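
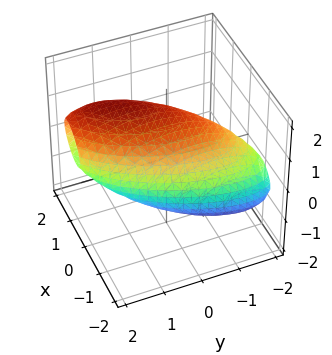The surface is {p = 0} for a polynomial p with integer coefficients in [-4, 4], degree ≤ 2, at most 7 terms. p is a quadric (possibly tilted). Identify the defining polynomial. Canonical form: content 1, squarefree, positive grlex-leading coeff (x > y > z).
Degree: no degree-1 surface has this shape, so deg p = 2.
Reading off the gridlines: among the integer gridlines, it crosses the x-axis at x ∈ {-1, 1}; among the integer gridlines, it crosses the z-axis at z ∈ {-1, 1}.
Together with the visible shape, these determine p as stated.

3*x^2 - 2*x*y - 3*x*z + y^2 + 3*z^2 - 3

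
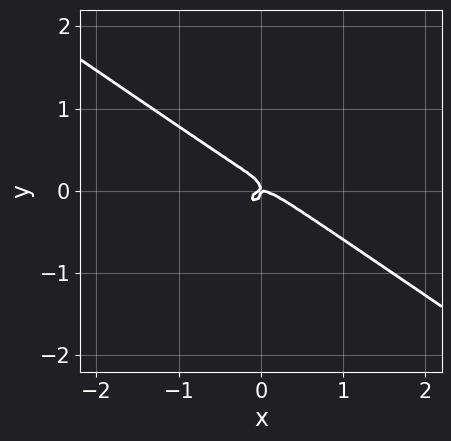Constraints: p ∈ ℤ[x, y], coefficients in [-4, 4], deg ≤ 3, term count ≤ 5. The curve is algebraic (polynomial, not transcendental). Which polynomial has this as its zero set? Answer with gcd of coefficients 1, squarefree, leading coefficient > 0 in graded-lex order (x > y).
3*x^3 + 3*x^2*y + 3*y^3 + x*y

deg p = 3.
Checking where it meets the axes: one x-axis crossing is at x = 0; it meets the y-axis at y = 0 (among the integer gridlines).
These observations pin down the coefficients.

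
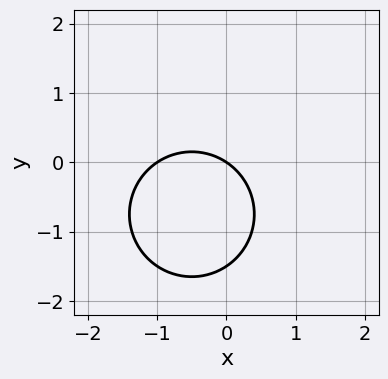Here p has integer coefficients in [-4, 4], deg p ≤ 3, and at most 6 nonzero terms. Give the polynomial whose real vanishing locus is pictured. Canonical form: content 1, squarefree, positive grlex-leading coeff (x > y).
2*x^2 + 2*y^2 + 2*x + 3*y

First, degree: the shape is more complex than any degree-1 curve, so deg p = 2.
Next, from the axis intercepts and sections: it crosses the y-axis at the gridline y = 0; the x-axis gridline crossings are at x ∈ {-1, 0}.
Finally, fitting integer coefficients to these (and the overall shape) gives p.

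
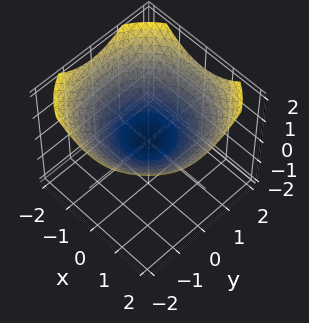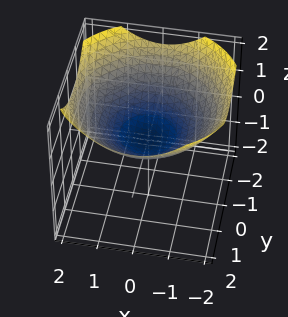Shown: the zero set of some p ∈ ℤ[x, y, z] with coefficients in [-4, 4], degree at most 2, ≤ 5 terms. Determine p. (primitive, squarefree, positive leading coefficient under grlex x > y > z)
x^2 + y^2 - 3*z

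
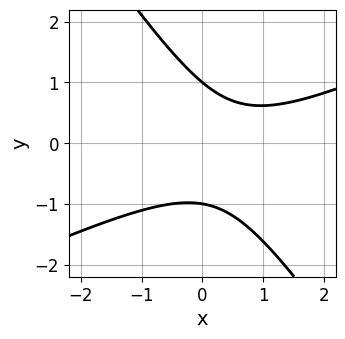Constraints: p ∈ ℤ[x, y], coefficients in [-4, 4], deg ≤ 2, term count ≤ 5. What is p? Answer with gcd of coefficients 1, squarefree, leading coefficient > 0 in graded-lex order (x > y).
1. deg p = 2. A generic line meets the curve in up to 2 points.
2. Checking where it meets the axes: no x-intercept at any integer in the box; among the integer gridlines, it crosses the y-axis at y ∈ {-1, 1}.
3. Matching integer coefficients to the picture gives p.

2*x^2 - 3*x*y - 3*y^2 - 2*x + 3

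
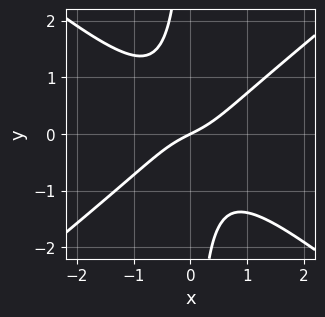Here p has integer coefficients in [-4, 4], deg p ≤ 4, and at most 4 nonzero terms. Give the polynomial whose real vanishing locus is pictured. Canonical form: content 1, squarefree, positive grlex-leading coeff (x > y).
2*x^3 - 3*x*y^2 + x - 2*y

(a) Degree: the shape is more complex than any degree-2 curve, so deg p = 3.
(b) From the axis intercepts and sections: it crosses the y-axis at the gridline y = 0; it meets the x-axis at x = 0 (among the integer gridlines).
(c) Putting this together gives p.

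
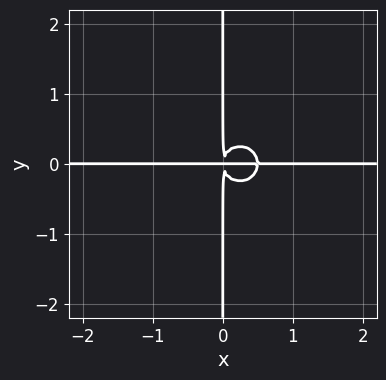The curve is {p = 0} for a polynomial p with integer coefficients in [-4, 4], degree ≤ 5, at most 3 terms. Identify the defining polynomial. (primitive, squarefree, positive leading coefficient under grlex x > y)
(a) deg p = 4.
(b) Checking where it meets the axes: the visible x-axis segment lies entirely on the curve; the visible y-axis segment lies entirely on the curve.
(c) Matching integer coefficients to the picture gives p.

2*x^3*y + 2*x*y^3 - x^2*y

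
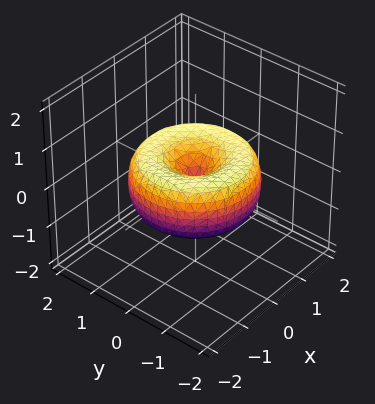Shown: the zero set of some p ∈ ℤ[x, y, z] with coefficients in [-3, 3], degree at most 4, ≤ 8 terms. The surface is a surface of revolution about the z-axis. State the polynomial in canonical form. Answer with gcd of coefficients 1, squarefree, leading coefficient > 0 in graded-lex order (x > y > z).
First, degree: no degree-3 surface has this shape, so deg p = 4.
Then, symmetries: every cross-section ⟂ z is a circle, so x, y appear only via x² + y².
Next, checking where it meets the axes: a circular section at z = 0 has radius between 1 and 2; it meets the y-axis at y = 0 (among the integer gridlines); it crosses the x-axis at the gridline x = 0; one z-axis crossing is at z = 0.
Finally, fitting integer coefficients to these (and the overall shape) gives p.

x^4 + 2*x^2*y^2 + y^4 - 2*x^2 - 2*y^2 + 2*z^2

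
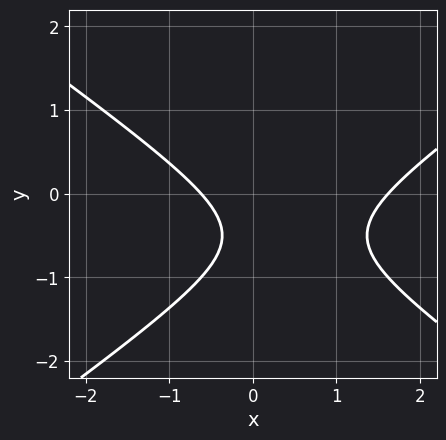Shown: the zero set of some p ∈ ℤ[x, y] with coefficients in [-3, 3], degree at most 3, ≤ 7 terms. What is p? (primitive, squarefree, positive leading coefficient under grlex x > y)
(a) Degree: the shape is more complex than any degree-1 curve, so deg p = 2.
(b) From the axis intercepts and sections: no y-intercept at any integer in the box.
(c) Putting this together gives p.

x^2 - 2*y^2 - x - 2*y - 1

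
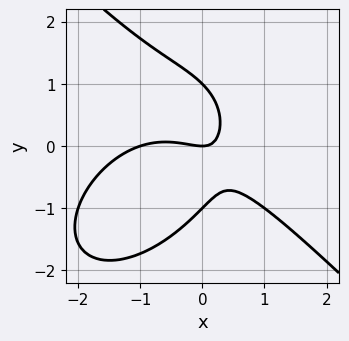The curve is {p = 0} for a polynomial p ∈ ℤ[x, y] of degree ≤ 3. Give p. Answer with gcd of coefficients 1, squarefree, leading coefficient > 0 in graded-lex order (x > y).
1. Degree: no degree-2 curve has this shape, so deg p = 3.
2. Checking where it meets the axes: among the integer gridlines, it crosses the y-axis at y ∈ {-1, 0, 1}; among the integer gridlines, it crosses the x-axis at x ∈ {-1, 0}.
3. Matching integer coefficients to the picture gives p.

x^3 + y^3 + x^2 + 2*x*y - y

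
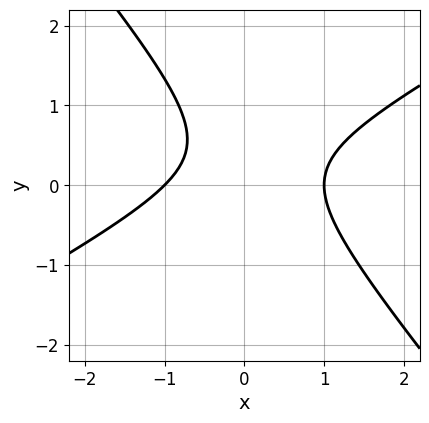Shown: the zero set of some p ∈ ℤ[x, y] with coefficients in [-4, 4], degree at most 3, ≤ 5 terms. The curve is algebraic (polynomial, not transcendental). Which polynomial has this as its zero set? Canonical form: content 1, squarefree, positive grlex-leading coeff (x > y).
2*x^2 - 2*x*y - 3*y^2 + 2*y - 2

1. deg p = 2. A generic line meets the curve in up to 2 points.
2. Observable constraints: among the integer gridlines, it crosses the x-axis at x ∈ {-1, 1}; the curve avoids every integer y-axis point in the box.
3. These observations pin down the coefficients.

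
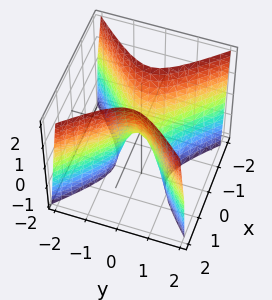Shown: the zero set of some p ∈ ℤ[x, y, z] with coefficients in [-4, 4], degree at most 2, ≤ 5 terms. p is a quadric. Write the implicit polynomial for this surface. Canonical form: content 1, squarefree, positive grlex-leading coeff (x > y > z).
First, the degree is 2 — a saddle surface; a quadric.
Then, symmetries: mirror symmetry x ↦ −x ⇒ only even powers of x; it's symmetric under y → −y, forcing even powers of y.
Next, checking where it meets the axes: it meets the z-axis at z = 0 (among the integer gridlines); it crosses the y-axis at the gridline y = 0; it meets the x-axis at x = 0 (among the integer gridlines).
Finally, putting this together gives p.

3*x^2 - 3*y^2 - z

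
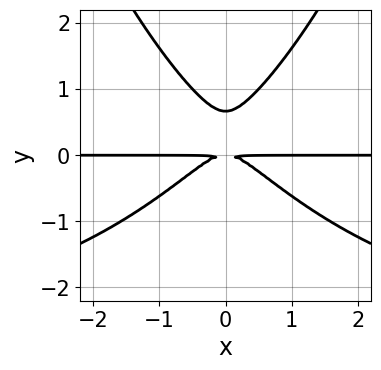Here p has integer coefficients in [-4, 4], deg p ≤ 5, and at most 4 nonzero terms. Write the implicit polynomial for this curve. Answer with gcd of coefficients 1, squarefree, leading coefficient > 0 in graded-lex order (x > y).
(a) deg p = 4. The shape is more complex than any degree-3 curve.
(b) Symmetries: it's symmetric under x → −x, forcing even powers of x.
(c) From the visible intercepts: the visible x-axis segment lies entirely on the curve.
(d) Solving for integer coefficients yields p as stated.

x^2*y^2 + 3*x^2*y - 3*y^3 + 2*y^2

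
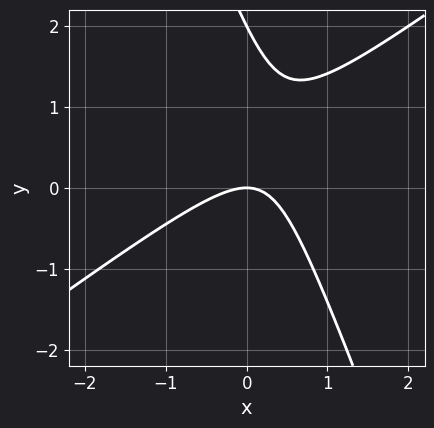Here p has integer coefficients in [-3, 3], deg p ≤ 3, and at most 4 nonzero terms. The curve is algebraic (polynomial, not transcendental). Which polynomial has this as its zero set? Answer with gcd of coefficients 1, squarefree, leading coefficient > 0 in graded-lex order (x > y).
2*x^2 - 2*x*y - y^2 + 2*y

1. deg p = 2. The shape is more complex than any degree-1 curve.
2. From the axis intercepts and sections: it crosses the x-axis at the gridline x = 0; among the integer gridlines, it crosses the y-axis at y ∈ {0, 2}.
3. Assembling these constraints gives the stated polynomial.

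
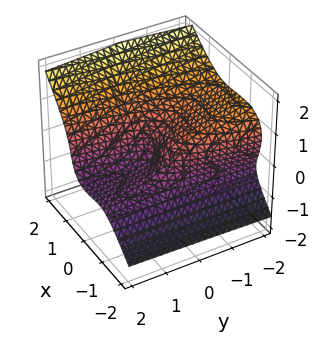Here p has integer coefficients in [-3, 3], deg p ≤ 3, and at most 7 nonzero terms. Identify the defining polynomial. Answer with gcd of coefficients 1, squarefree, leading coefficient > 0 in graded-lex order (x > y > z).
2*x^3 - 3*z^3 + 2*x^2 - y*z - y

(a) Degree: the shape is more complex than any degree-2 surface, so deg p = 3.
(b) Against the integer gridlines: it crosses the y-axis at the gridline y = 0; one z-axis crossing is at z = 0; among the integer gridlines, it crosses the x-axis at x ∈ {-1, 0}.
(c) These observations pin down the coefficients.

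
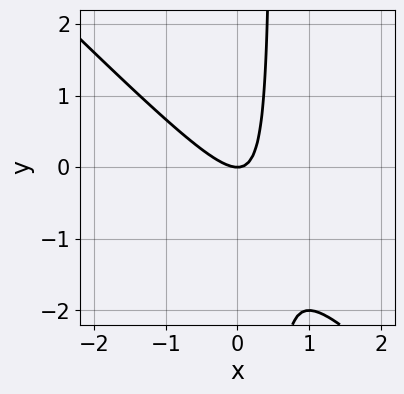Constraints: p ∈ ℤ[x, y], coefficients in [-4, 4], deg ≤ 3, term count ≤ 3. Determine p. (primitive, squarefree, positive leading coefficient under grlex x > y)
(a) The degree is 2 — a generic line meets the curve in up to 2 points.
(b) From the axis intercepts and sections: it meets the x-axis at x = 0 (among the integer gridlines); one y-axis crossing is at y = 0.
(c) Solving for integer coefficients yields p as stated.

2*x^2 + 2*x*y - y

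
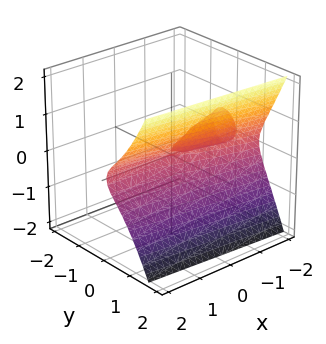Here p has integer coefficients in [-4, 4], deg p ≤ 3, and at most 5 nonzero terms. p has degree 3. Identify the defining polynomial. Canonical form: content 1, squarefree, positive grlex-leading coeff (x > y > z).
3*y^3 + x*y - 3*z^2

1. I count 2 distinct pieces. They look like related sheets of one shape, so recover p as a whole.
2. Degree: no degree-2 surface has this shape, so deg p = 3.
3. Observable constraints: one z-axis crossing is at z = 0; it crosses the y-axis at the gridline y = 0; every point of the x-axis in the box is on the surface.
4. Matching integer coefficients to the picture gives p.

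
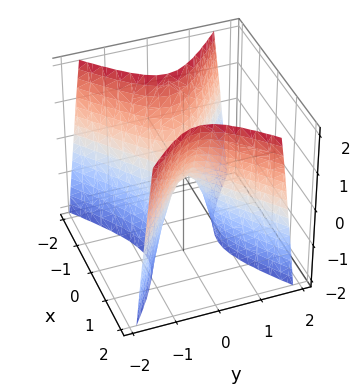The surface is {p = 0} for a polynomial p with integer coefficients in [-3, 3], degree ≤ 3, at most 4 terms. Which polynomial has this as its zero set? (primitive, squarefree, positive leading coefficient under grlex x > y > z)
The degree is 2 — a hyperbolic paraboloid; a quadric.
Symmetries: mirror symmetry y ↦ −y ⇒ only even powers of y; mirror symmetry x ↦ −x ⇒ only even powers of x.
From the visible intercepts: it crosses the z-axis at the gridline z = 0; it meets the x-axis at x = 0 (among the integer gridlines).
Solving for integer coefficients yields p as stated.

2*x^2 - 3*y^2 - z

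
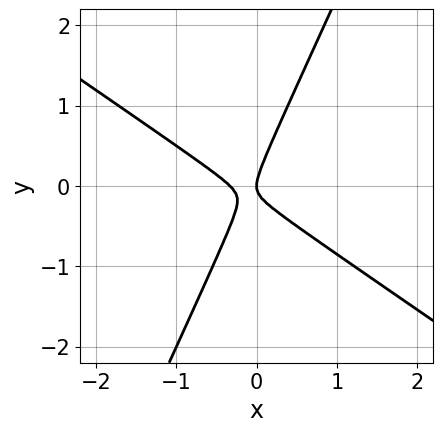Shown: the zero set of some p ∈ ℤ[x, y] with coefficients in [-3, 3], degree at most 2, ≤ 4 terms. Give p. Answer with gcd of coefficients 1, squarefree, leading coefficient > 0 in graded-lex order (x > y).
3*x^2 + 3*x*y - 2*y^2 + x

deg p = 2. No degree-1 curve has this shape.
Checking where it meets the axes: it meets the x-axis at x = 0 (among the integer gridlines); one y-axis crossing is at y = 0.
These observations pin down the coefficients.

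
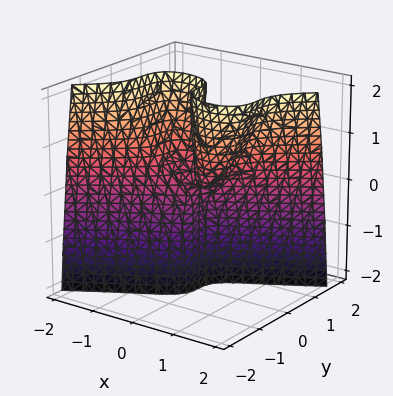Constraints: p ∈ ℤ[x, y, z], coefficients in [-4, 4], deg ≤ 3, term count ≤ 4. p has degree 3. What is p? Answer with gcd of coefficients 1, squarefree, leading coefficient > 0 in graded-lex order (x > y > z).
x^3 - 3*y^3 - x*z

First, degree: a generic line meets the surface in up to 3 points, so deg p = 3.
Then, observable constraints: it meets the x-axis at x = 0 (among the integer gridlines); it crosses the y-axis at the gridline y = 0; every point of the z-axis in the box is on the surface.
Finally, the integer polynomial consistent with all of this is the stated p.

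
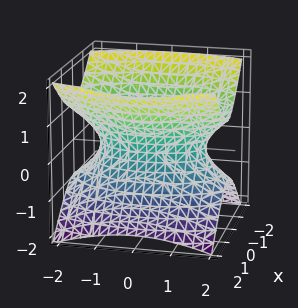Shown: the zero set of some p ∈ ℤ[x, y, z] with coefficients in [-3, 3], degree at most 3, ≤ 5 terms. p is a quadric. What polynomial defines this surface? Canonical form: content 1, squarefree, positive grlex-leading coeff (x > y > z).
(a) The degree is 2 — an hourglass — one-sheet hyperboloid; a quadric.
(b) Symmetries: the x ↦ −x reflection is a symmetry, so x appears only in even powers; the y ↦ −y reflection is a symmetry, so y appears only in even powers; mirror symmetry z ↦ −z ⇒ only even powers of z.
(c) Observable constraints: the surface avoids every integer z-axis point in the box.
(d) Fitting integer coefficients to these (and the overall shape) gives p.

3*x^2 + y^2 - 3*z^2 - 2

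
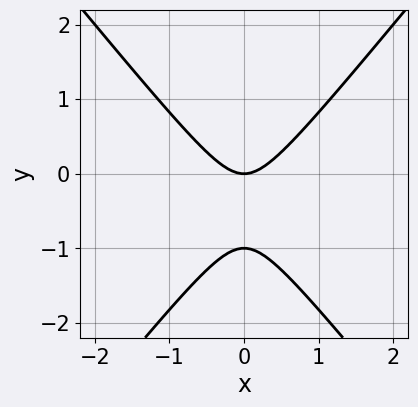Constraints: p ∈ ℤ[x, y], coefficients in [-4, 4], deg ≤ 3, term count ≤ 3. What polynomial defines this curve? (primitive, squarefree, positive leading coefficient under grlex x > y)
3*x^2 - 2*y^2 - 2*y

First, deg p = 2. The shape is more complex than any degree-1 curve.
Next, symmetries: the x ↦ −x reflection is a symmetry, so x appears only in even powers.
Then, checking where it meets the axes: one x-axis crossing is at x = 0; the y-axis gridline crossings are at y ∈ {-1, 0}.
Finally, putting this together gives p.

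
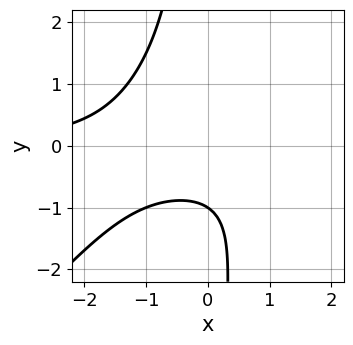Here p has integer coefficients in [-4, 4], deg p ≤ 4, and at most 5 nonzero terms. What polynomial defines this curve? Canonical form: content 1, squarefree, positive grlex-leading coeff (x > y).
(a) deg p = 3.
(b) Reading off the gridlines: no x-intercept at any integer in the box; it crosses the y-axis at the gridline y = -1.
(c) These observations pin down the coefficients.

2*x^2*y - 2*x*y^2 - 3*y - 3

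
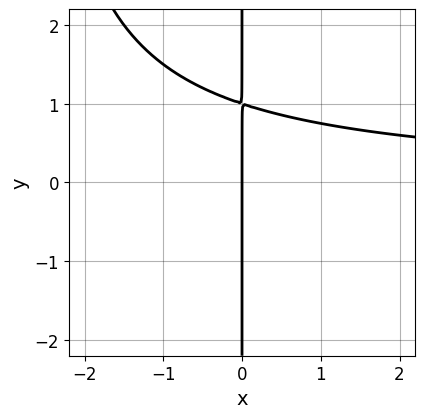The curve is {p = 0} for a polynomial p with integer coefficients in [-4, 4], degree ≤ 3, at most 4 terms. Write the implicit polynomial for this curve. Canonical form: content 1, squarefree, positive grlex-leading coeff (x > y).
(a) The degree is 3 — the shape is more complex than any degree-2 curve.
(b) Observable constraints: it meets the x-axis at x = 0 (among the integer gridlines); the visible y-axis segment lies entirely on the curve.
(c) Putting this together gives p.

x^2*y + 3*x*y - 3*x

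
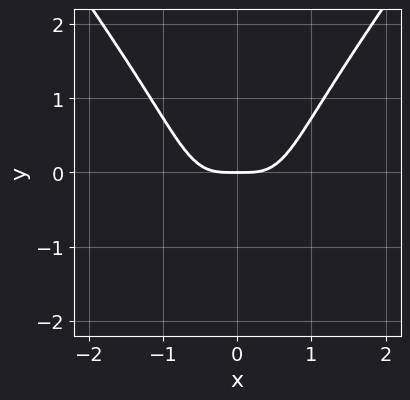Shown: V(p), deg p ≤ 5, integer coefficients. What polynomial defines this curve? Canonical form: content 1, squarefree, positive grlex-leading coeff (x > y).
2*x^4 - x^2*y^2 - x^2*y - y

1. deg p = 4.
2. Symmetries: it's symmetric under x → −x, forcing even powers of x.
3. From the axis intercepts and sections: one y-axis crossing is at y = 0; it crosses the x-axis at the gridline x = 0.
4. Solving for integer coefficients yields p as stated.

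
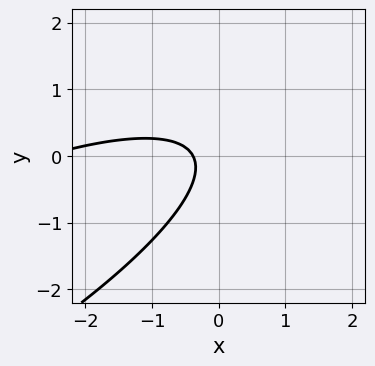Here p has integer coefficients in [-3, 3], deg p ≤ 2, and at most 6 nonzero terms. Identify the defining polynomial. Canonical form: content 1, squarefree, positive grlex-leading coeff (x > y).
x^2 - 3*x*y + 3*y^2 + 3*x + 1

(a) Degree: a generic line meets the curve in up to 2 points, so deg p = 2.
(b) Observable constraints: no y-intercept at any integer in the box.
(c) Matching integer coefficients to the picture gives p.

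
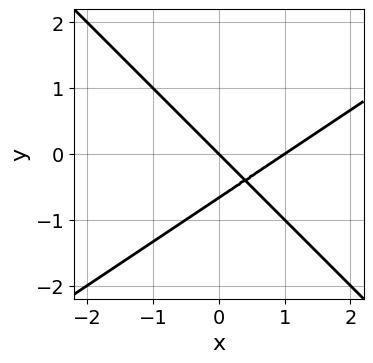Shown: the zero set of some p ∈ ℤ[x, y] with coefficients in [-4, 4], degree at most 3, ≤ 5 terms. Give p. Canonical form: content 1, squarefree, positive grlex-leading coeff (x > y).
2*x^2 - x*y - 3*y^2 - 2*x - 2*y

(a) The degree is 2 — the shape is more complex than any degree-1 curve.
(b) Observable constraints: one y-axis crossing is at y = 0; among the integer gridlines, it crosses the x-axis at x ∈ {0, 1}.
(c) Assembling these constraints gives the stated polynomial.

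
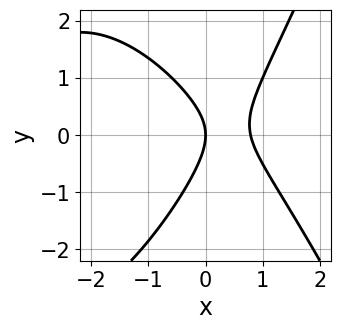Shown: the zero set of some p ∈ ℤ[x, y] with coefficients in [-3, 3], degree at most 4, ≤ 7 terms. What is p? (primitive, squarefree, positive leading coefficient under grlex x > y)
x^3 + 3*x^2 + x*y - 2*y^2 - 3*x

1. Degree: a generic line meets the curve in up to 3 points, so deg p = 3.
2. From the axis intercepts and sections: it crosses the x-axis at the gridline x = 0; it crosses the y-axis at the gridline y = 0.
3. Assembling these constraints gives the stated polynomial.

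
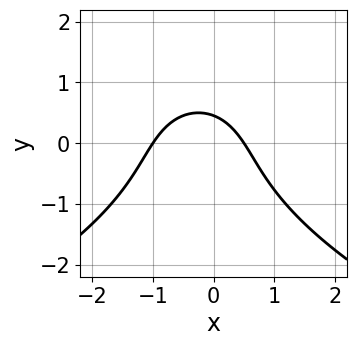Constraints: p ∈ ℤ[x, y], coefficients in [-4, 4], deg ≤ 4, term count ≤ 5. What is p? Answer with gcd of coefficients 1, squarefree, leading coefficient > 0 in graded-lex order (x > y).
y^3 + 2*x^2 + x + 2*y - 1

1. Degree: the shape is more complex than any degree-2 curve, so deg p = 3.
2. Checking where it meets the axes: one x-axis crossing is at x = -1.
3. These observations pin down the coefficients.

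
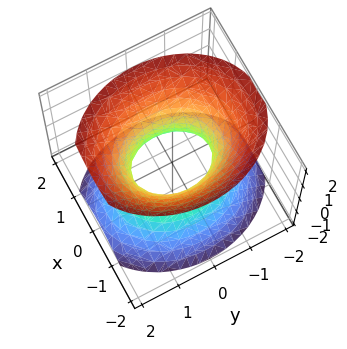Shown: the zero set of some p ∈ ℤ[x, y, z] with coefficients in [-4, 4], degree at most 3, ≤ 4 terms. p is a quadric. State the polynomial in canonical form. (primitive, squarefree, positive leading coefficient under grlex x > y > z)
3*x^2 + 2*y^2 - 2*z^2 - 2

1. The degree is 2 — an hourglass — one-sheet hyperboloid; a quadric.
2. Symmetries: it's symmetric under z → −z, forcing even powers of z; it's symmetric under x → −x, forcing even powers of x; the y ↦ −y reflection is a symmetry, so y appears only in even powers.
3. Against the integer gridlines: it misses every integer gridline on the z-axis; among the integer gridlines, it crosses the y-axis at y ∈ {-1, 1}.
4. The integer polynomial consistent with all of this is the stated p.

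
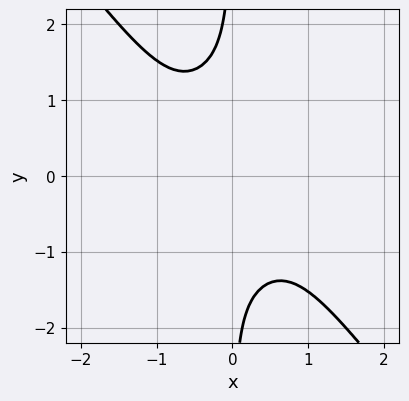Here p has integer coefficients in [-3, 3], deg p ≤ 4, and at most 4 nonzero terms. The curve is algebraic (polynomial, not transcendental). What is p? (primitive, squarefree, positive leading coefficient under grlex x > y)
3*x^4 + 2*x^2*y^2 + 3*x*y^3 + 3

1. deg p = 4. No degree-3 curve has this shape.
2. From the axis intercepts and sections: the curve avoids every integer y-axis point in the box; it misses every integer gridline on the x-axis.
3. Together with the visible shape, these determine p as stated.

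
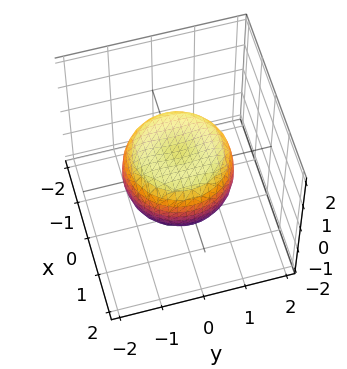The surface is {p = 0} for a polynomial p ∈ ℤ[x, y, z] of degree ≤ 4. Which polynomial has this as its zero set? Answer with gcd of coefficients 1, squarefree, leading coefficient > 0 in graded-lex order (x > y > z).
2*x^4 + 4*x^2*y^2 + 2*y^4 - 2*x^2 - 2*y^2 + 3*z^2 - 2

1. Degree: no degree-3 surface has this shape, so deg p = 4.
2. Symmetry: every cross-section ⟂ z is a circle, so x, y appear only via x² + y².
3. Observable constraints: a circular section at z = 0 has radius between 1 and 2.
4. Fitting integer coefficients to these (and the overall shape) gives p.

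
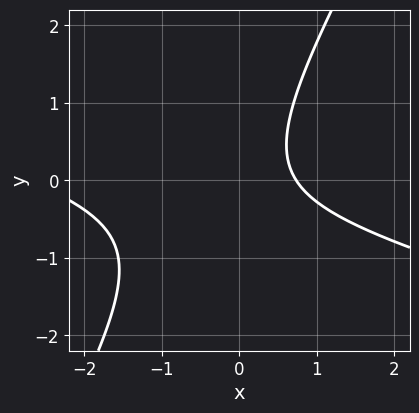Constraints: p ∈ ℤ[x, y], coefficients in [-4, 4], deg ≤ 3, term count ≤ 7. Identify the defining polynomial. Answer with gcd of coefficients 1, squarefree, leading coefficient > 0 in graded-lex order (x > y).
First, deg p = 2. The shape is more complex than any degree-1 curve.
Then, from the axis intercepts and sections: no y-intercept at any integer in the box.
Finally, the integer polynomial consistent with all of this is the stated p.

x^2 + 3*x*y - 2*y^2 + 2*x - 2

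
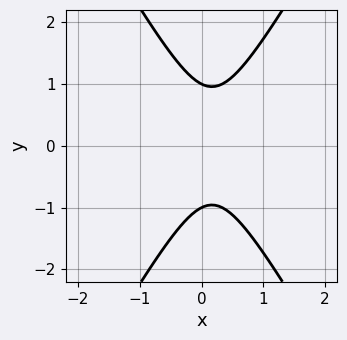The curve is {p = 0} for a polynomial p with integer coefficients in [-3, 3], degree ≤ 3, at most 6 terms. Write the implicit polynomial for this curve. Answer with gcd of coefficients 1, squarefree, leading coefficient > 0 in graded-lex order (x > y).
Degree: the shape is more complex than any degree-1 curve, so deg p = 2.
Symmetries: the y ↦ −y reflection is a symmetry, so y appears only in even powers.
Observable constraints: the y-axis gridline crossings are at y ∈ {-1, 1}; no x-intercept at any integer in the box.
Solving for integer coefficients yields p as stated.

3*x^2 - y^2 - x + 1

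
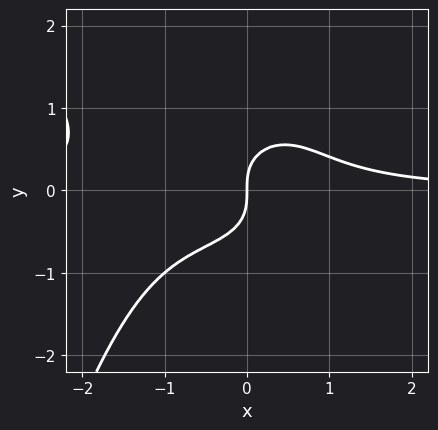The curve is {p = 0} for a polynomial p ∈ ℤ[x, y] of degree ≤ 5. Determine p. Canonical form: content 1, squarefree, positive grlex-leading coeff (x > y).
deg p = 4. A generic line meets the curve in up to 4 points.
Reading off the gridlines: one y-axis crossing is at y = 0; one x-axis crossing is at x = 0.
Together with the visible shape, these determine p as stated.

2*x^3*y + x^2*y^2 + 2*x^2*y + 3*y^3 - 2*x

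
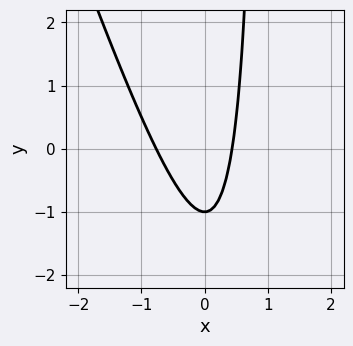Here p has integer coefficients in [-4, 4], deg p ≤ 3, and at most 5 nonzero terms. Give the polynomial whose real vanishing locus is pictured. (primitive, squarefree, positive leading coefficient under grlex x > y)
3*x^2 + x*y + x - y - 1

First, the degree is 2 — the shape is more complex than any degree-1 curve.
Next, against the integer gridlines: one y-axis crossing is at y = -1.
Finally, putting this together gives p.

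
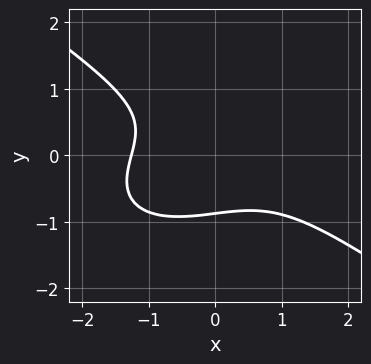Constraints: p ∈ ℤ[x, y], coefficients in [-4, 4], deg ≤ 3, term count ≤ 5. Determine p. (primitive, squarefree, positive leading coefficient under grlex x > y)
x^3 + 3*y^3 + x*y + 2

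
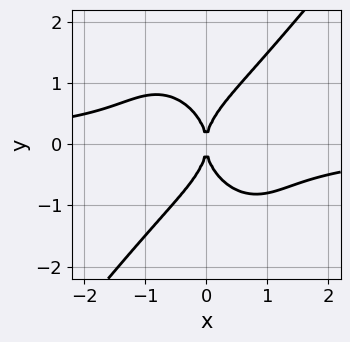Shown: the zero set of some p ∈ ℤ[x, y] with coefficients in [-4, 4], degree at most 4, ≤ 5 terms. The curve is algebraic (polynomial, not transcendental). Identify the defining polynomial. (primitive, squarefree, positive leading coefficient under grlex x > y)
2*x^3*y - y^4 + 2*x^2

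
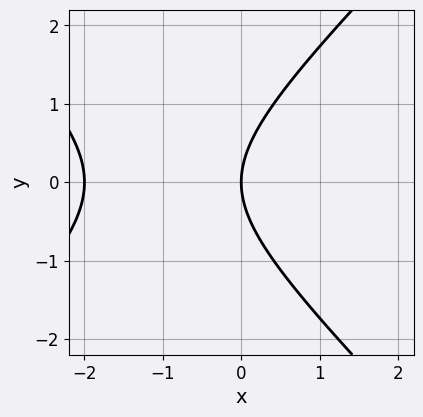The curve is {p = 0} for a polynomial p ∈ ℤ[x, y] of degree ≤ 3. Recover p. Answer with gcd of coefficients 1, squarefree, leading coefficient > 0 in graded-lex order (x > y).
(a) The degree is 2 — the shape is more complex than any degree-1 curve.
(b) Symmetries: it's symmetric under y → −y, forcing even powers of y.
(c) From the visible intercepts: one y-axis crossing is at y = 0; among the integer gridlines, it crosses the x-axis at x ∈ {-2, 0}.
(d) Fitting integer coefficients to these (and the overall shape) gives p.

x^2 - y^2 + 2*x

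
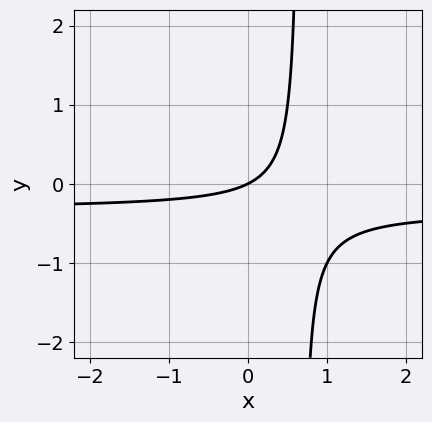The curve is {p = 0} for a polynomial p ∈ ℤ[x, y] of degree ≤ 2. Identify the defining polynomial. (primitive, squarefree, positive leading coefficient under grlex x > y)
(a) The degree is 2 — the shape is more complex than any degree-1 curve.
(b) From the axis intercepts and sections: it meets the x-axis at x = 0 (among the integer gridlines); one y-axis crossing is at y = 0.
(c) Together with the visible shape, these determine p as stated.

3*x*y + x - 2*y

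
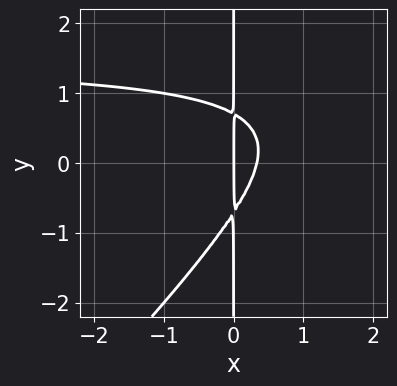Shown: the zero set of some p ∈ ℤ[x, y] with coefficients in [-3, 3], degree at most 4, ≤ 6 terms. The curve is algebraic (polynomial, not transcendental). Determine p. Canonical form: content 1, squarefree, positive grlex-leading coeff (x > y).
2*x^2*y - 2*x*y^2 - 3*x^2 + x

1. deg p = 3.
2. Observable constraints: it crosses the x-axis at the gridline x = 0; the visible y-axis segment lies entirely on the curve.
3. Putting this together gives p.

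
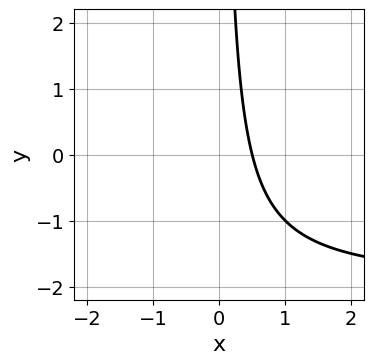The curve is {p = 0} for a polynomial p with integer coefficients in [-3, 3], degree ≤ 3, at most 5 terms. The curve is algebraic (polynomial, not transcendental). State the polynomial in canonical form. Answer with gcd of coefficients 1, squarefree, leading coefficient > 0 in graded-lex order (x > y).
(a) Degree: the shape is more complex than any degree-1 curve, so deg p = 2.
(b) Observable constraints: the curve avoids every integer y-axis point in the box.
(c) Together with the visible shape, these determine p as stated.

x*y + 2*x - 1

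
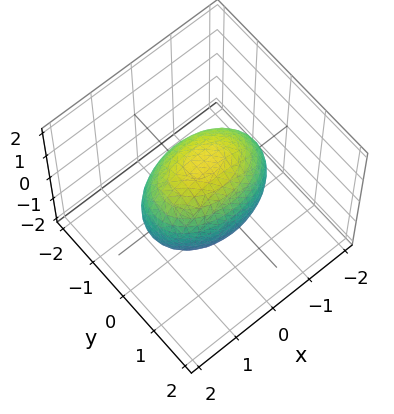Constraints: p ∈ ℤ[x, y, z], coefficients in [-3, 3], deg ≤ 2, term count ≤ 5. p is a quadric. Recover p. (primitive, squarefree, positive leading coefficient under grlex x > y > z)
x^2 + 2*y^2 + z^2 - 2

The degree is 2 — bounded and convex; a quadric.
Symmetries: mirror symmetry x ↦ −x ⇒ only even powers of x; mirror symmetry z ↦ −z ⇒ only even powers of z; it's symmetric under y → −y, forcing even powers of y.
Checking where it meets the axes: among the integer gridlines, it crosses the y-axis at y ∈ {-1, 1}.
The integer polynomial consistent with all of this is the stated p.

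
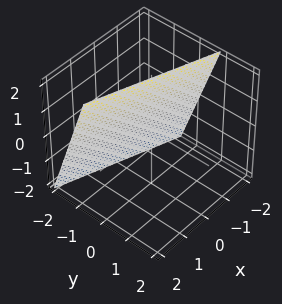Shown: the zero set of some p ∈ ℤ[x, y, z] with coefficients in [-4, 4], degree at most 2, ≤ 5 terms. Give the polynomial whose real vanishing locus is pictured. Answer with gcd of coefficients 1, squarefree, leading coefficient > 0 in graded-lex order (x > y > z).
x + 3*y - z + 2

(a) The degree is 1 — the surface is flat (a plane).
(b) From the axis intercepts and sections: one x-axis crossing is at x = -2; it meets the z-axis at z = 2 (among the integer gridlines).
(c) Assembling these constraints gives the stated polynomial.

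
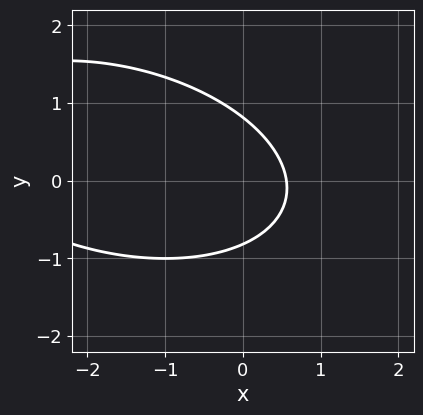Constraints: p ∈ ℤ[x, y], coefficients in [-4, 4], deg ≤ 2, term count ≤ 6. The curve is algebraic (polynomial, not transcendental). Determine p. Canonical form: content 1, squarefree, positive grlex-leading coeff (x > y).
x^2 + x*y + 3*y^2 + 3*x - 2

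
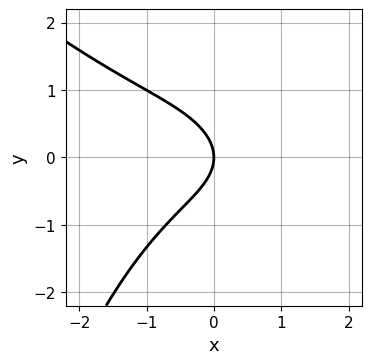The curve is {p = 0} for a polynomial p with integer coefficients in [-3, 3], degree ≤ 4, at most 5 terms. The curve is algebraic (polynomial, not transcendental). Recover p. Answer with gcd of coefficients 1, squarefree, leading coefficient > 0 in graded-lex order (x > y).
deg p = 3. The shape is more complex than any degree-2 curve.
Observable constraints: it meets the y-axis at y = 0 (among the integer gridlines); one x-axis crossing is at x = 0.
Fitting integer coefficients to these (and the overall shape) gives p.

x^3 + x^2*y + 3*y^2 + 3*x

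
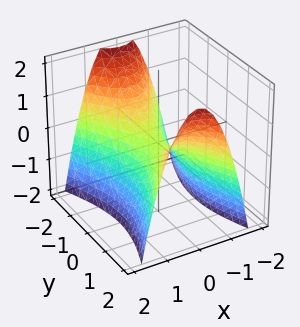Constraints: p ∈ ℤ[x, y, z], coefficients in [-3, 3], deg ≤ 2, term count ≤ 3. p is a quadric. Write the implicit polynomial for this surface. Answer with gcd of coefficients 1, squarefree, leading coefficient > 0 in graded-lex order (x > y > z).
3*x^2 - y^2 + 2*z

(a) deg p = 2. A hyperbolic paraboloid; a quadric.
(b) Symmetries: mirror symmetry x ↦ −x ⇒ only even powers of x; it's symmetric under y → −y, forcing even powers of y.
(c) Checking where it meets the axes: one y-axis crossing is at y = 0; it meets the z-axis at z = 0 (among the integer gridlines).
(d) Together with the visible shape, these determine p as stated.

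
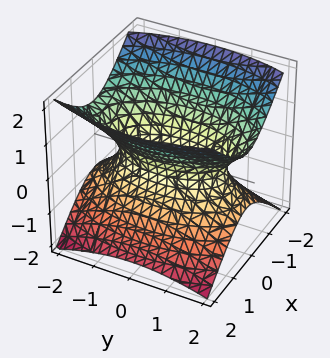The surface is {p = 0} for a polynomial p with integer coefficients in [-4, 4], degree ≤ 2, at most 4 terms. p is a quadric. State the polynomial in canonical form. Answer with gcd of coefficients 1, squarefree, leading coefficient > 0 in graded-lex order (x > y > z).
(a) The degree is 2 — one connected sheet with a waist; a quadric.
(b) Symmetries: it's symmetric under y → −y, forcing even powers of y; mirror symmetry z ↦ −z ⇒ only even powers of z; mirror symmetry x ↦ −x ⇒ only even powers of x.
(c) From the axis intercepts and sections: no z-intercept at any integer in the box.
(d) Matching integer coefficients to the picture gives p.

3*x^2 + y^2 - 3*z^2 - 2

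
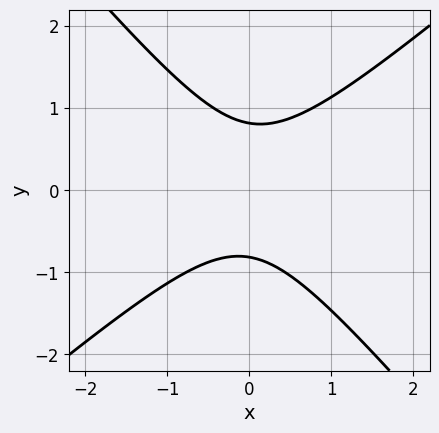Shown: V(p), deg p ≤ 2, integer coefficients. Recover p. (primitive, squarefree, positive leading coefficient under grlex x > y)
3*x^2 - x*y - 3*y^2 + 2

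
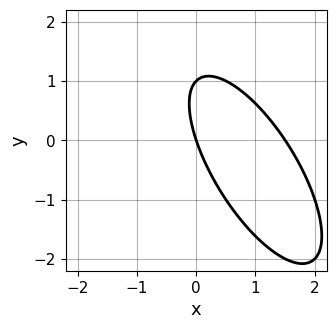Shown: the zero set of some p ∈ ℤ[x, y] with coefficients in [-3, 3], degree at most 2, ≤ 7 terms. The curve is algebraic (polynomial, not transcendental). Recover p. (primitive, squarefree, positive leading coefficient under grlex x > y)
Degree: a generic line meets the curve in up to 2 points, so deg p = 2.
Against the integer gridlines: it meets the x-axis at x = 0 (among the integer gridlines); among the integer gridlines, it crosses the y-axis at y ∈ {0, 1}.
Matching integer coefficients to the picture gives p.

2*x^2 + 2*x*y + y^2 - 3*x - y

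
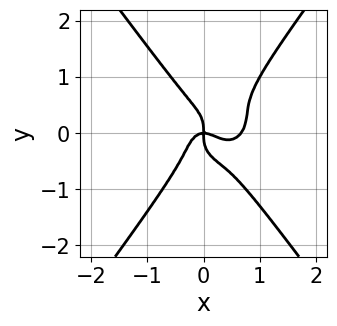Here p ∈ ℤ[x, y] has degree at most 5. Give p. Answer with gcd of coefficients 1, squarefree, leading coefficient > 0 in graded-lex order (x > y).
3*x^4 + 2*x^2*y^2 - 2*y^4 - 2*x^3 - x*y

First, deg p = 4. The shape is more complex than any degree-3 curve.
Then, from the axis intercepts and sections: one x-axis crossing is at x = 0; one y-axis crossing is at y = 0.
Finally, these observations pin down the coefficients.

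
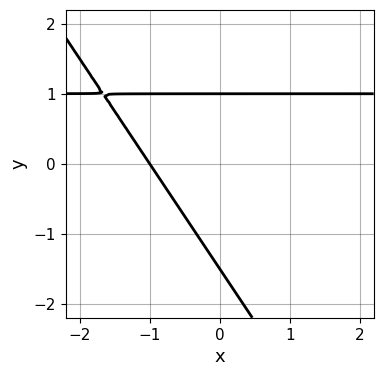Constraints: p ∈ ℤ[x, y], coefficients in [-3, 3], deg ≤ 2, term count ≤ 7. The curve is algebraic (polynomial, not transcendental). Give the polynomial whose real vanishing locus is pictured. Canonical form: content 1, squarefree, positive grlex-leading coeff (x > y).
3*x*y + 2*y^2 - 3*x + y - 3

(a) Degree: a generic line meets the curve in up to 2 points, so deg p = 2.
(b) From the axis intercepts and sections: it meets the x-axis at x = -1 (among the integer gridlines); it meets the y-axis at y = 1 (among the integer gridlines).
(c) The integer polynomial consistent with all of this is the stated p.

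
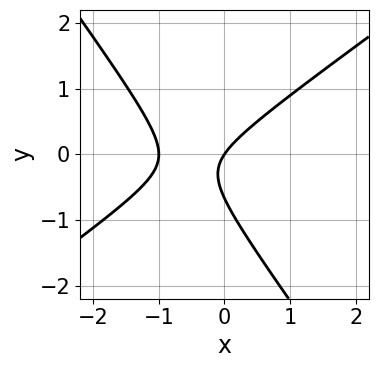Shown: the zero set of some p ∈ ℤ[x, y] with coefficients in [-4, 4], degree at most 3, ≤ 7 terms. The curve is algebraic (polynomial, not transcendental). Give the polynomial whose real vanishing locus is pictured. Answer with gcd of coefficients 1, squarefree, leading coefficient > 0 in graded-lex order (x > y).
3*x^2 - 2*x*y - 3*y^2 + 3*x - 2*y

1. The degree is 2 — no degree-1 curve has this shape.
2. Reading off the gridlines: it meets the y-axis at y = 0 (among the integer gridlines); the x-axis gridline crossings are at x ∈ {-1, 0}.
3. Together with the visible shape, these determine p as stated.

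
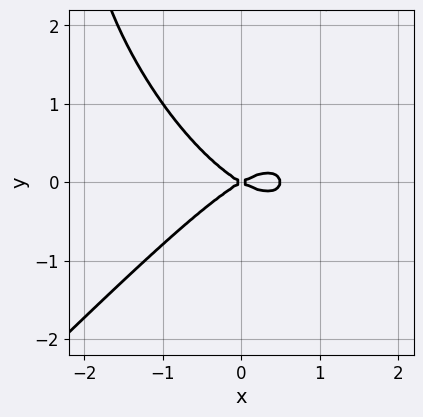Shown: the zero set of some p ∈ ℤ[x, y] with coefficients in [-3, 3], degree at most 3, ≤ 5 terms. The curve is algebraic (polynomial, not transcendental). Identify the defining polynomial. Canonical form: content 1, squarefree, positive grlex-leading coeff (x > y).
2*x^3 - x*y^2 - y^3 - x^2 + 3*y^2

First, deg p = 3.
Next, from the visible intercepts: one x-axis crossing is at x = 0; it crosses the y-axis at the gridline y = 0.
Finally, assembling these constraints gives the stated polynomial.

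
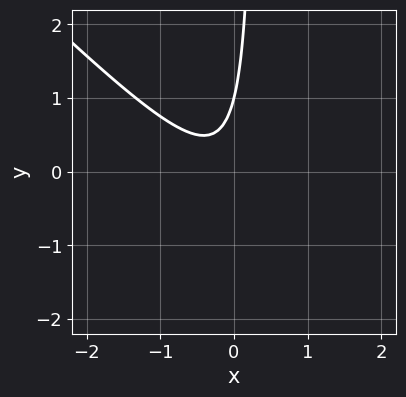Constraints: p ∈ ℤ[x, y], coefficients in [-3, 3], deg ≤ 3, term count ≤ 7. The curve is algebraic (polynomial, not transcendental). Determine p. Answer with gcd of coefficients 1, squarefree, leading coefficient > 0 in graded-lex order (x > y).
3*x^2 + 3*x*y + x - y + 1

First, the degree is 2 — no degree-1 curve has this shape.
Then, observable constraints: it meets the y-axis at y = 1 (among the integer gridlines); the curve avoids every integer x-axis point in the box.
Finally, fitting integer coefficients to these (and the overall shape) gives p.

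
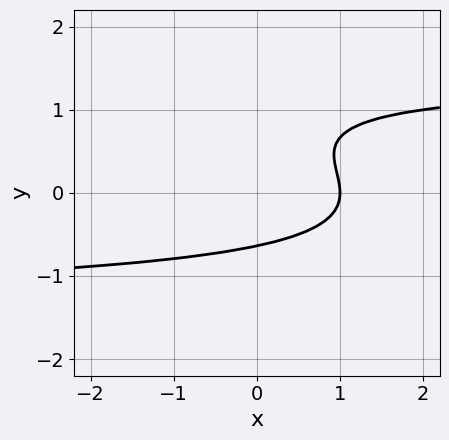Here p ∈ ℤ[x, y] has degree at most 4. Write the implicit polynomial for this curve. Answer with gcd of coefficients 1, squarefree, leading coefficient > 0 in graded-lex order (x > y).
x*y^2 + 3*y^3 - 3*y^2 - 2*x + 2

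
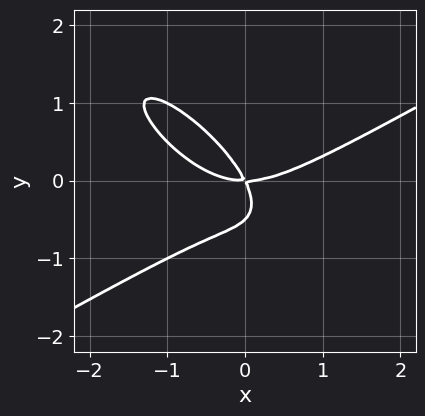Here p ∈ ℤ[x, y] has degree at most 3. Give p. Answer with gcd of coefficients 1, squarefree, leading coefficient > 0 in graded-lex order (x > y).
x^3 - 2*x*y^2 - 2*y^3 - 2*x*y - y^2

1. deg p = 3. A generic line meets the curve in up to 3 points.
2. Reading off the gridlines: it crosses the y-axis at the gridline y = 0; one x-axis crossing is at x = 0.
3. Solving for integer coefficients yields p as stated.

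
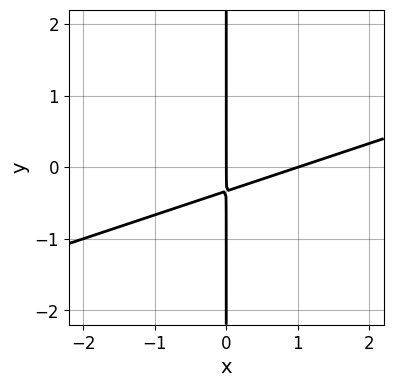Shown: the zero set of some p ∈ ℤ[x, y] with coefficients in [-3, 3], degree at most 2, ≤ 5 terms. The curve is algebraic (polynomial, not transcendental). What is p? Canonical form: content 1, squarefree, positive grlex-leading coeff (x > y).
(a) Degree: a generic line meets the curve in up to 2 points, so deg p = 2.
(b) Observable constraints: the x-axis gridline crossings are at x ∈ {0, 1}; the visible y-axis segment lies entirely on the curve.
(c) Putting this together gives p.

x^2 - 3*x*y - x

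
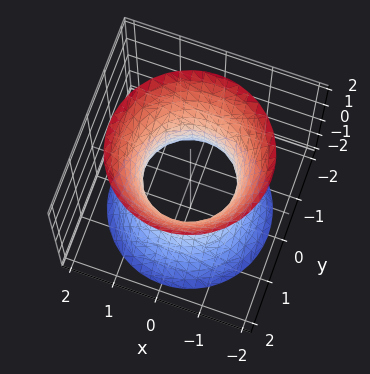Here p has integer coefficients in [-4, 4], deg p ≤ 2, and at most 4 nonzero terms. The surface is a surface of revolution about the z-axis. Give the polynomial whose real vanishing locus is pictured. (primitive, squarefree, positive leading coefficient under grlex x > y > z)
(a) deg p = 2.
(b) Symmetries: the surface is invariant under rotation about z: p = q(x² + y², z).
(c) Observable constraints: a circular section at z = 0 has radius exactly 1; among the integer gridlines, it crosses the x-axis at x ∈ {-1, 1}; among the integer gridlines, it crosses the y-axis at y ∈ {-1, 1}.
(d) Matching integer coefficients to the picture gives p.

2*x^2 + 2*y^2 - z^2 - 2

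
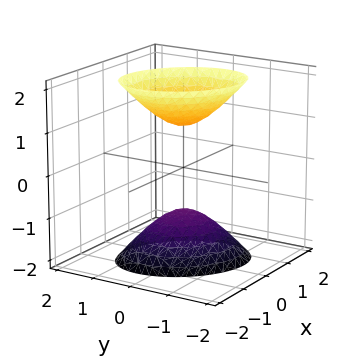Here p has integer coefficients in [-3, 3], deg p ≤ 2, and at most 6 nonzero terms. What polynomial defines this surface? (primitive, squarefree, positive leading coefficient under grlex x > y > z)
2*x^2 + x*y + 2*y^2 - z^2 + 1

There are 2 components. They look like related sheets of one shape, so recover p as a whole.
The degree is 2 — a generic line meets the surface in up to 2 points.
From the axis intercepts and sections: among the integer gridlines, it crosses the z-axis at z ∈ {-1, 1}; it misses every integer gridline on the y-axis; it misses every integer gridline on the x-axis.
Putting this together gives p.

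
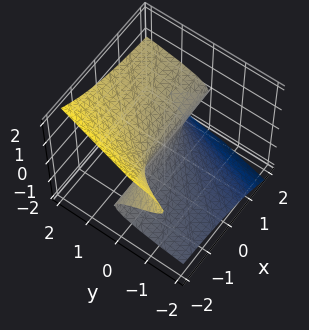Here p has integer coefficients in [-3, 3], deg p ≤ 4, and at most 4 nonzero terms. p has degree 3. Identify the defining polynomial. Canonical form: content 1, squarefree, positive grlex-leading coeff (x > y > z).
1. The degree is 3 — no degree-2 surface has this shape.
2. Checking where it meets the axes: it meets the z-axis at z = 0 (among the integer gridlines); every point of the x-axis in the box is on the surface; it meets the y-axis at y = 0 (among the integer gridlines).
3. Matching integer coefficients to the picture gives p.

x*z^2 + z^3 - y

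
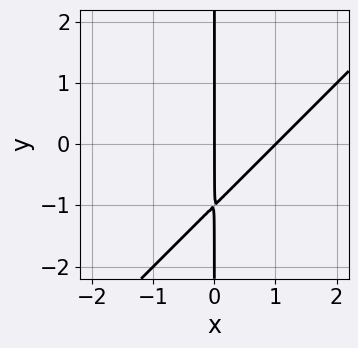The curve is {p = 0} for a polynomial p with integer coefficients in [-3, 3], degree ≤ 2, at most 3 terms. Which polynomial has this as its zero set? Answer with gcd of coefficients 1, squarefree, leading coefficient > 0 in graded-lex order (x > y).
x^2 - x*y - x

(a) Degree: the shape is more complex than any degree-1 curve, so deg p = 2.
(b) Against the integer gridlines: among the integer gridlines, it crosses the x-axis at x ∈ {0, 1}; the visible y-axis segment lies entirely on the curve.
(c) Solving for integer coefficients yields p as stated.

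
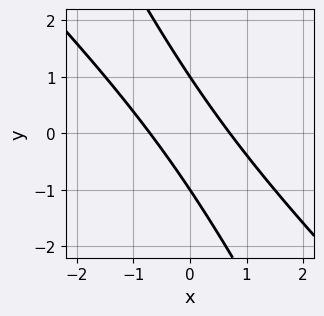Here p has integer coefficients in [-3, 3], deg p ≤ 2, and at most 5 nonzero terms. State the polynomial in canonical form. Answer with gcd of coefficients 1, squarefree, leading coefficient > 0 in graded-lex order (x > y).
deg p = 2. The shape is more complex than any degree-1 curve.
From the visible intercepts: the y-axis gridline crossings are at y ∈ {-1, 1}.
Solving for integer coefficients yields p as stated.

2*x^2 + 3*x*y + y^2 - 1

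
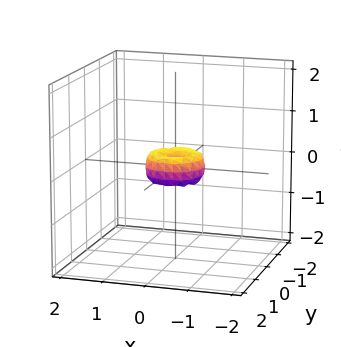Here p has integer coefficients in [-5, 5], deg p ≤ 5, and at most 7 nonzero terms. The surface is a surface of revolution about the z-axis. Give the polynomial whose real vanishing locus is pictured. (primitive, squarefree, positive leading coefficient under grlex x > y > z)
2*x^4 + 4*x^2*y^2 + 2*y^4 - x^2 - y^2 + z^2

1. Degree: no degree-3 surface has this shape, so deg p = 4.
2. Symmetries: rotational symmetry about the z-axis ⇒ p depends on x, y only through x² + y².
3. From the visible intercepts: it crosses the y-axis at the gridline y = 0; a circular section at z = 0 has radius between 0 and 1; it meets the z-axis at z = 0 (among the integer gridlines); it crosses the x-axis at the gridline x = 0.
4. Matching integer coefficients to the picture gives p.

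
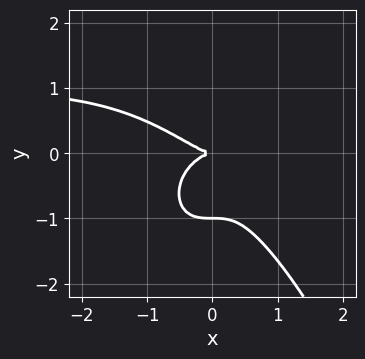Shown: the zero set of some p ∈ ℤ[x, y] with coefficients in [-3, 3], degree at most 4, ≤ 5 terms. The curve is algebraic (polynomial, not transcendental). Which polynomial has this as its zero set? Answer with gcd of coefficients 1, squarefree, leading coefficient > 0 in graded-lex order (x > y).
2*x^3*y - 2*x^3 - 3*y^3 - 3*y^2

(a) Degree: no degree-3 curve has this shape, so deg p = 4.
(b) Reading off the gridlines: among the integer gridlines, it crosses the y-axis at y ∈ {-1, 0}; one x-axis crossing is at x = 0.
(c) The integer polynomial consistent with all of this is the stated p.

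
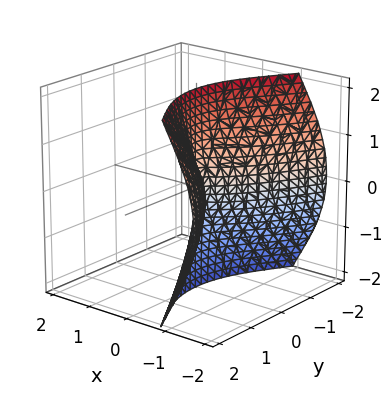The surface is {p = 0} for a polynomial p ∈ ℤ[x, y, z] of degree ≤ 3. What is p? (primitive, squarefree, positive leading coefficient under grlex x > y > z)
(a) The degree is 3 — the shape is more complex than any degree-2 surface.
(b) Checking where it meets the axes: every point of the z-axis in the box is on the surface; it crosses the x-axis at the gridline x = 0; it crosses the y-axis at the gridline y = 0.
(c) Fitting integer coefficients to these (and the overall shape) gives p.

x^3 + x*z^2 + y^2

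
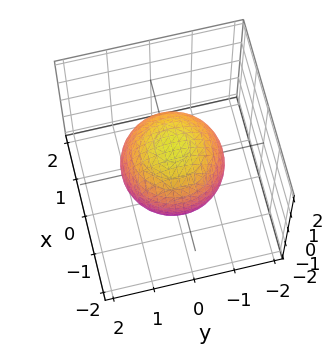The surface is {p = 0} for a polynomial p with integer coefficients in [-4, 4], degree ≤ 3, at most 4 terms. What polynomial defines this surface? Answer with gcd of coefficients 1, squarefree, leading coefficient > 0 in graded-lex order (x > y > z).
2*x^2 + 2*y^2 + 2*z^2 - 3

deg p = 2. Bounded and convex; a quadric.
Symmetries: every cross-section ⟂ z is a circle, so x, y appear only via x² + y²; the z ↦ −z reflection is a symmetry, so z appears only in even powers.
Reading off the gridlines: a circular section at z = 0 has radius between 1 and 2.
These observations pin down the coefficients.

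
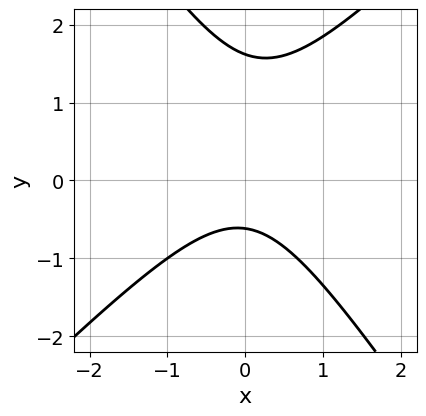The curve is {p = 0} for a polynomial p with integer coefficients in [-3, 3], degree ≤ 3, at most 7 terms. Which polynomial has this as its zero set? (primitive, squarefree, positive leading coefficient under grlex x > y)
3*x^2 - x*y - 2*y^2 + 2*y + 2

First, degree: the shape is more complex than any degree-1 curve, so deg p = 2.
Next, from the visible intercepts: no x-intercept at any integer in the box.
Finally, the integer polynomial consistent with all of this is the stated p.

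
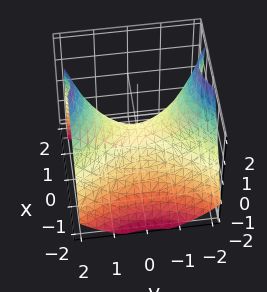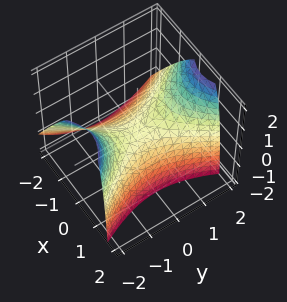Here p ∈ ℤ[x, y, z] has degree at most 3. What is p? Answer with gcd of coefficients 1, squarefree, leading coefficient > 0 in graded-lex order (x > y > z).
2*x^2 - x*z - y^2 + 2*z

The degree is 2 — the shape is more complex than any degree-1 surface.
Against the integer gridlines: it meets the x-axis at x = 0 (among the integer gridlines); it crosses the z-axis at the gridline z = 0; it crosses the y-axis at the gridline y = 0.
Solving for integer coefficients yields p as stated.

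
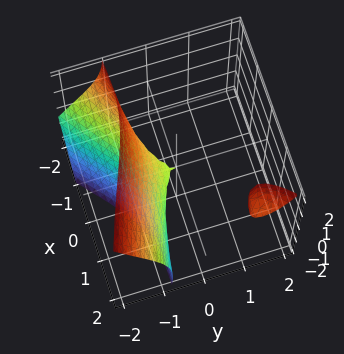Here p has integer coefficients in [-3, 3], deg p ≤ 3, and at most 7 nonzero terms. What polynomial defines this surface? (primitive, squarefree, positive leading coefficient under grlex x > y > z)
x*y^2 + 2*x*y*z - 2*y^3 - x^2 - z^2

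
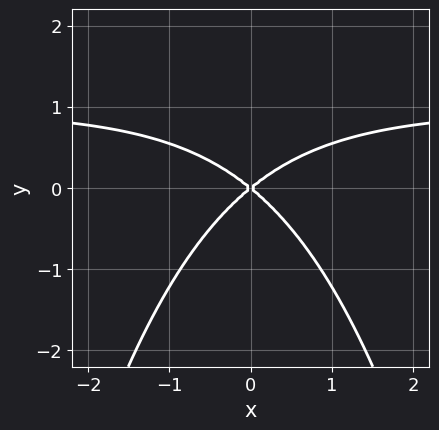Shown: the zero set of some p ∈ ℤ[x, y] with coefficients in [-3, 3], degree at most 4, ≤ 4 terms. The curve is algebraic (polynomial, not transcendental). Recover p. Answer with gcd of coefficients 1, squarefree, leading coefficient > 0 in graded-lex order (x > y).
Degree: a generic line meets the curve in up to 3 points, so deg p = 3.
Symmetries: the x ↦ −x reflection is a symmetry, so x appears only in even powers.
Checking where it meets the axes: one x-axis crossing is at x = 0; it crosses the y-axis at the gridline y = 0.
The integer polynomial consistent with all of this is the stated p.

2*x^2*y - 2*x^2 + 3*y^2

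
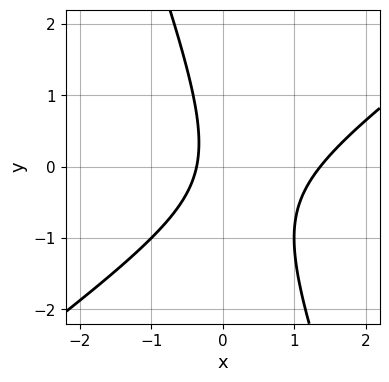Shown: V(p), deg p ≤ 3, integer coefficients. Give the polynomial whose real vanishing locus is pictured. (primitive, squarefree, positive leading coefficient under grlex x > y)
(a) Degree: the shape is more complex than any degree-1 curve, so deg p = 2.
(b) Observable constraints: no y-intercept at any integer in the box.
(c) Fitting integer coefficients to these (and the overall shape) gives p.

2*x^2 - 2*x*y - y^2 - 2*x - 1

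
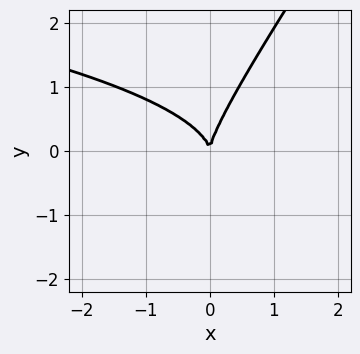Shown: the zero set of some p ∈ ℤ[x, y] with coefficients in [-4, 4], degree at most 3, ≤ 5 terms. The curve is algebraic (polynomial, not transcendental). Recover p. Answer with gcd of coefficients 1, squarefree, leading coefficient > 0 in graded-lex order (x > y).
1. Degree: no degree-2 curve has this shape, so deg p = 3.
2. Reading off the gridlines: one x-axis crossing is at x = 0; it crosses the y-axis at the gridline y = 0.
3. Matching integer coefficients to the picture gives p.

3*x*y^2 - 2*y^3 + 3*x^2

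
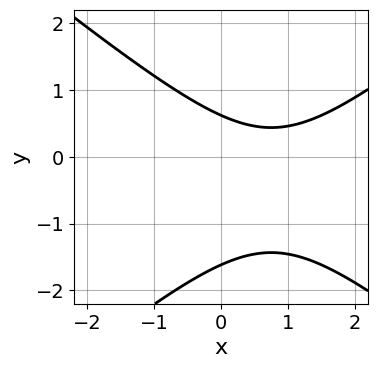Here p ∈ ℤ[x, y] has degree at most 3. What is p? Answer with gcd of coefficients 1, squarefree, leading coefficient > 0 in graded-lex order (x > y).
2*x^2 - 3*y^2 - 3*x - 3*y + 3

First, degree: no degree-1 curve has this shape, so deg p = 2.
Then, from the visible intercepts: the curve avoids every integer x-axis point in the box.
Finally, together with the visible shape, these determine p as stated.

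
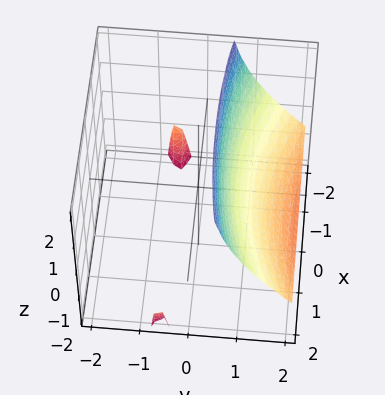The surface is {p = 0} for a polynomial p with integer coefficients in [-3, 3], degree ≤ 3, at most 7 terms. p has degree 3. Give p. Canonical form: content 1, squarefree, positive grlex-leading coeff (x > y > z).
1. The picture has 3 separate pieces. They look like related sheets of one shape, so recover p as a whole.
2. deg p = 3. No degree-2 surface has this shape.
3. Observable constraints: it misses every integer gridline on the x-axis; it meets the y-axis at y = 1 (among the integer gridlines).
4. Together with the visible shape, these determine p as stated.

x^2*y - 3*y^3 - 3*y^2*z - 3*y*z + 3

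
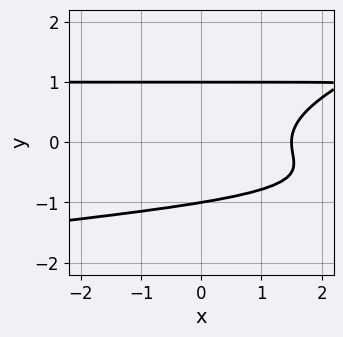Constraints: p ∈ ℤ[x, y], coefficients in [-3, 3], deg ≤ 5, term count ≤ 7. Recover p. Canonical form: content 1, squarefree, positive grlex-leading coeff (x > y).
deg p = 4. No degree-3 curve has this shape.
From the visible intercepts: the y-axis gridline crossings are at y ∈ {-1, 1}.
Matching integer coefficients to the picture gives p.

x*y^3 - 3*y^4 + x*y^2 - 2*x + 3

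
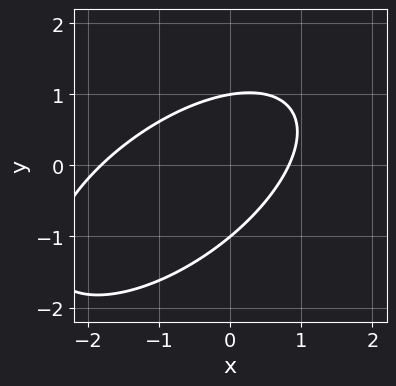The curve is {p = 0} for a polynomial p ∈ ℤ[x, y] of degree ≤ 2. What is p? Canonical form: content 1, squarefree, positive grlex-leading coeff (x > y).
2*x^2 - 3*x*y + 3*y^2 + 2*x - 3

The degree is 2 — the shape is more complex than any degree-1 curve.
Observable constraints: the y-axis gridline crossings are at y ∈ {-1, 1}.
Putting this together gives p.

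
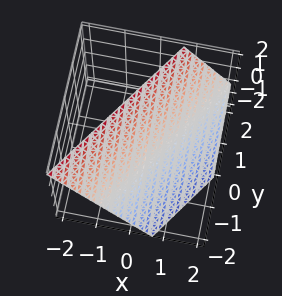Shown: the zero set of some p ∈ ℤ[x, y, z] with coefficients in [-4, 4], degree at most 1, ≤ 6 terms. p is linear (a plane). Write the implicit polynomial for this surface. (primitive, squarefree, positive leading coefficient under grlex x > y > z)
3*x - 2*y + 2*z - 2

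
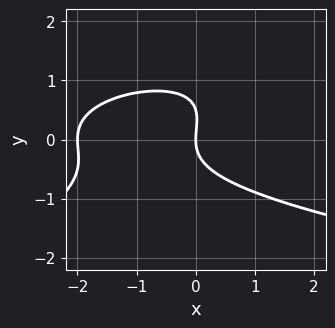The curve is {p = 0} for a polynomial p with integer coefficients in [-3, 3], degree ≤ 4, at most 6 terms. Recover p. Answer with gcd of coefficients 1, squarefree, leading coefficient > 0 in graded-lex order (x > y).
x*y^2 - 2*y^3 - x^2 + y^2 - 2*x

1. deg p = 3.
2. Checking where it meets the axes: among the integer gridlines, it crosses the x-axis at x ∈ {-2, 0}; one y-axis crossing is at y = 0.
3. Putting this together gives p.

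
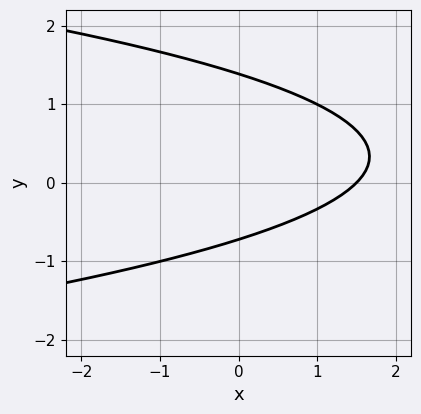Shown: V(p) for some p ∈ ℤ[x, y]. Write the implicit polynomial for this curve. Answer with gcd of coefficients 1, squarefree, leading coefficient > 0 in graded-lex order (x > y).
(a) The degree is 2 — no degree-1 curve has this shape.
(b) The integer polynomial consistent with all of this is the stated p.

3*y^2 + 2*x - 2*y - 3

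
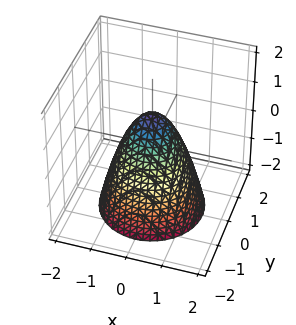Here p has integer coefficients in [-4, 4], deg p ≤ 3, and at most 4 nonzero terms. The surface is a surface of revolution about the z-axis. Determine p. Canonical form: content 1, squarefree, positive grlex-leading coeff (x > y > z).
1. deg p = 2.
2. By symmetry, every cross-section ⟂ z is a circle, so x, y appear only via x² + y².
3. Checking where it meets the axes: a circular section at z = -2 has radius between 1 and 2; one z-axis crossing is at z = 1.
4. Solving for integer coefficients yields p as stated.

3*x^2 + 3*y^2 + 2*z - 2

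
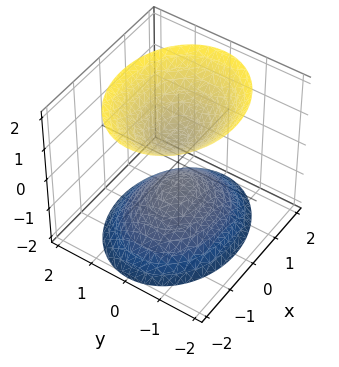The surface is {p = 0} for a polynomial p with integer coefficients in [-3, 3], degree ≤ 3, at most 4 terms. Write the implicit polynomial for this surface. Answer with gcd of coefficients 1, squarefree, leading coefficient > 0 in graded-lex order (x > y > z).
2*x^2 + 3*y^2 - 2*z^2 + 1

There are 2 components.
The degree is 2 — two separate bowl-shaped sheets opening away from each other; a quadric.
Symmetries: the y ↦ −y reflection is a symmetry, so y appears only in even powers; mirror symmetry z ↦ −z ⇒ only even powers of z; the x ↦ −x reflection is a symmetry, so x appears only in even powers.
From the axis intercepts and sections: the surface avoids every integer x-axis point in the box; it misses every integer gridline on the y-axis.
Assembling these constraints gives the stated polynomial.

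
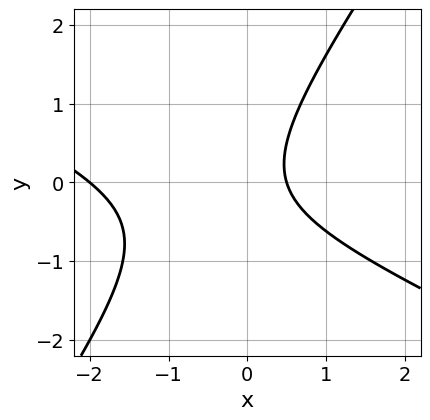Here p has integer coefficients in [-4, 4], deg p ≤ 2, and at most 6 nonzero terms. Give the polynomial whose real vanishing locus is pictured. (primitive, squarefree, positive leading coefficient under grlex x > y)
The degree is 2 — a generic line meets the curve in up to 2 points.
Observable constraints: one x-axis crossing is at x = -2; it misses every integer gridline on the y-axis.
Solving for integer coefficients yields p as stated.

2*x^2 + 3*x*y - 3*y^2 + 3*x - 2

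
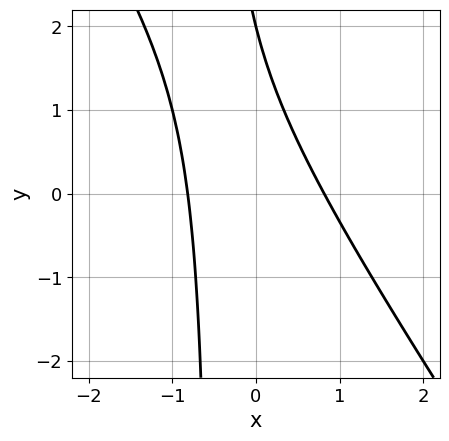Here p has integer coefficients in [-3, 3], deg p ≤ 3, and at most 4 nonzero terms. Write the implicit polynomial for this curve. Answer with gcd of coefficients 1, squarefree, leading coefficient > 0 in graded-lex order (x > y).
(a) deg p = 2. No degree-1 curve has this shape.
(b) Observable constraints: one y-axis crossing is at y = 2.
(c) Putting this together gives p.

3*x^2 + 2*x*y + y - 2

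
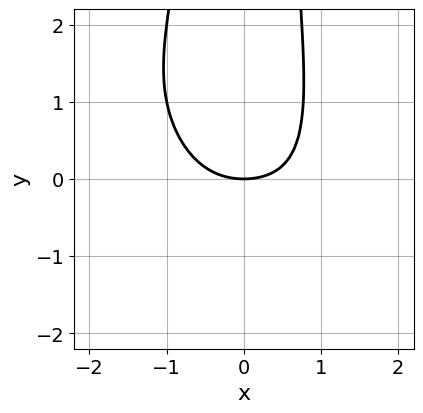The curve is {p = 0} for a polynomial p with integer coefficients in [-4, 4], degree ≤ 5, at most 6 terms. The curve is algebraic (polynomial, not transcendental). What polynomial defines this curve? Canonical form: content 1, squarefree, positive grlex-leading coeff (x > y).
x^4 + x^3*y + x^2*y^2 + x^2 - 2*y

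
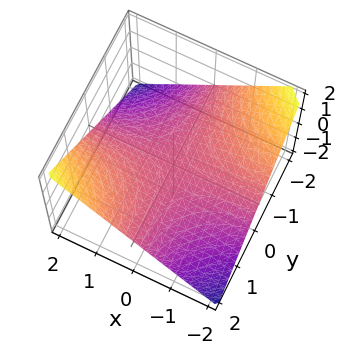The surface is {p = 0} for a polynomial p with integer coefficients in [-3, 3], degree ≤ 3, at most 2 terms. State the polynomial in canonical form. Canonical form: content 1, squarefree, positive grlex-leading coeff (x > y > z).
(a) The degree is 2 — a hyperbolic paraboloid; a quadric.
(b) From the axis intercepts and sections: the visible x-axis segment lies entirely on the surface; every point of the y-axis in the box is on the surface; it crosses the z-axis at the gridline z = 0.
(c) Together with the visible shape, these determine p as stated.

x*y - 2*z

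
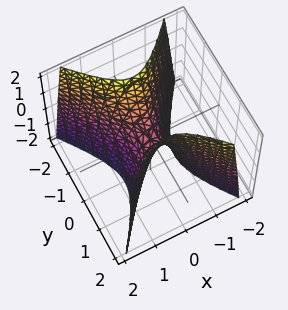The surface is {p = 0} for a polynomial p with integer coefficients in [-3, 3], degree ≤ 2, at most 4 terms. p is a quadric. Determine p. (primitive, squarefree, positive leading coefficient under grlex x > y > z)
3*x^2 - 2*y^2 + z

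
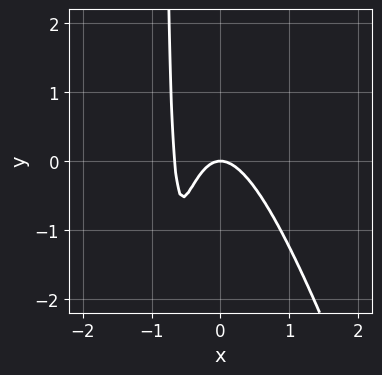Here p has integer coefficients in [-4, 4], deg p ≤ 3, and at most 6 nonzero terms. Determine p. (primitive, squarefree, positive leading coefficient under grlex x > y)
3*x^3 + x^2*y + 2*x^2 + 2*x*y + y

(a) deg p = 3. No degree-2 curve has this shape.
(b) Observable constraints: one x-axis crossing is at x = 0; it crosses the y-axis at the gridline y = 0.
(c) Together with the visible shape, these determine p as stated.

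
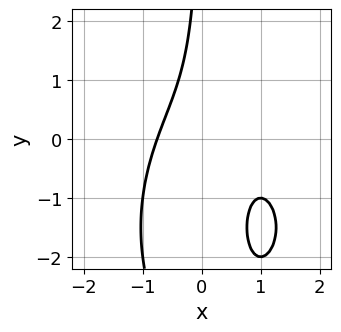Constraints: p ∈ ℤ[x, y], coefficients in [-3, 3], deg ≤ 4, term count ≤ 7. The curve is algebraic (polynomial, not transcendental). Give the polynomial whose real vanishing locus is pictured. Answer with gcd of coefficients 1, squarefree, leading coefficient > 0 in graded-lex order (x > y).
2*x^3 + x*y^2 - 2*x^2 + 3*x*y + 2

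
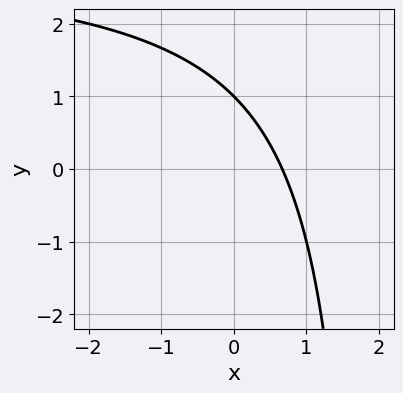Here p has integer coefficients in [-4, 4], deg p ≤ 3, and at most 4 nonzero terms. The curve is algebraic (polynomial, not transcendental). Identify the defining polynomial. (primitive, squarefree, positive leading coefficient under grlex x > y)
First, the degree is 2 — a generic line meets the curve in up to 2 points.
Then, against the integer gridlines: it crosses the y-axis at the gridline y = 1.
Finally, fitting integer coefficients to these (and the overall shape) gives p.

x*y - 3*x - 2*y + 2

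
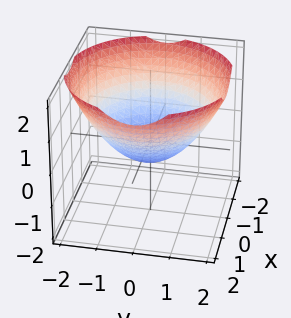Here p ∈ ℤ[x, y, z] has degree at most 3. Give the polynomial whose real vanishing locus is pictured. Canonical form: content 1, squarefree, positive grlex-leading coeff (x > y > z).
x^2 + y^2 - 2*z - 1

First, the degree is 2 — no degree-1 surface has this shape.
Next, symmetries: rotational symmetry about the z-axis ⇒ p depends on x, y only through x² + y².
Next, checking where it meets the axes: the x-axis gridline crossings are at x ∈ {-1, 1}; a circular section at z = 1 has radius between 1 and 2; the y-axis gridline crossings are at y ∈ {-1, 1}.
Finally, assembling these constraints gives the stated polynomial.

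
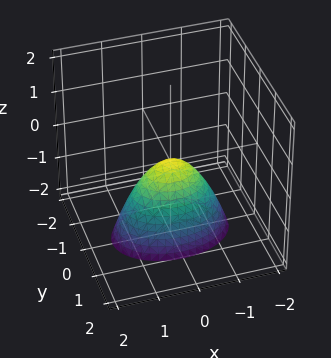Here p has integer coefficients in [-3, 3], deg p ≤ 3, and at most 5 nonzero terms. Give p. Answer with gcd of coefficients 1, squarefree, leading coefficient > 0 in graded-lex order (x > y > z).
(a) deg p = 2. A paraboloid; a quadric.
(b) Symmetries: it's symmetric under y → −y, forcing even powers of y; it's symmetric under x → −x, forcing even powers of x.
(c) From the visible intercepts: it crosses the z-axis at the gridline z = 0; one x-axis crossing is at x = 0.
(d) Solving for integer coefficients yields p as stated.

x^2 + 2*y^2 + z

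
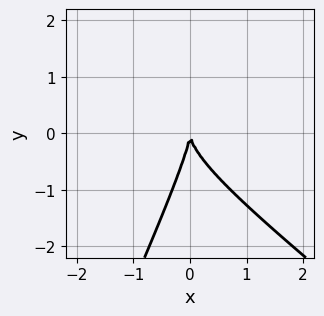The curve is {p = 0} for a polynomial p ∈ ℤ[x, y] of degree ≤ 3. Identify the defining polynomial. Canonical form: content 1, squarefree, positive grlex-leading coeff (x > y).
1. Degree: the shape is more complex than any degree-2 curve, so deg p = 3.
2. Checking where it meets the axes: it crosses the x-axis at the gridline x = 0; it crosses the y-axis at the gridline y = 0.
3. Solving for integer coefficients yields p as stated.

x^3 - x^2*y - 2*x*y^2 + y^3 + 3*x^2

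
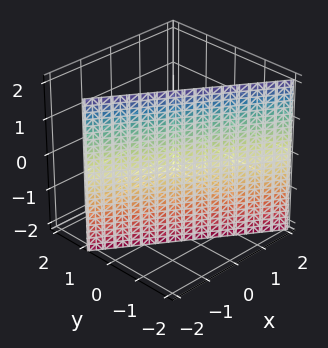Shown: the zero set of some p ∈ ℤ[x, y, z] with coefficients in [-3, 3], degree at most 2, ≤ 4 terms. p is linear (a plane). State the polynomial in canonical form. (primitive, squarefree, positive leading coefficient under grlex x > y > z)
2*x + 3*y + 2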